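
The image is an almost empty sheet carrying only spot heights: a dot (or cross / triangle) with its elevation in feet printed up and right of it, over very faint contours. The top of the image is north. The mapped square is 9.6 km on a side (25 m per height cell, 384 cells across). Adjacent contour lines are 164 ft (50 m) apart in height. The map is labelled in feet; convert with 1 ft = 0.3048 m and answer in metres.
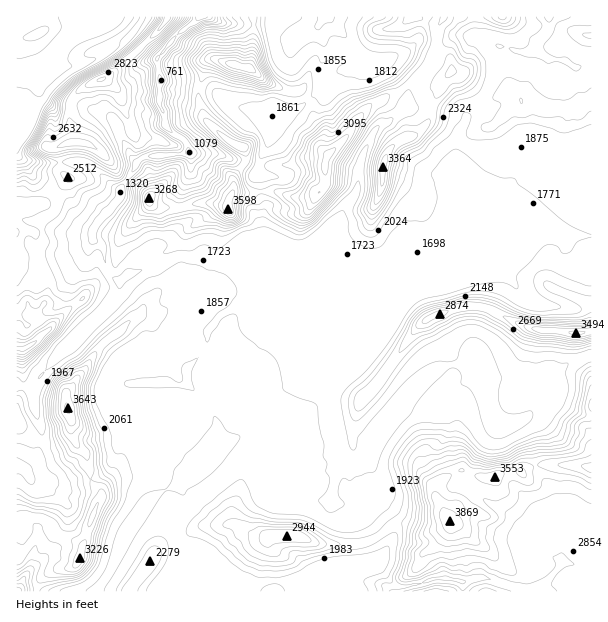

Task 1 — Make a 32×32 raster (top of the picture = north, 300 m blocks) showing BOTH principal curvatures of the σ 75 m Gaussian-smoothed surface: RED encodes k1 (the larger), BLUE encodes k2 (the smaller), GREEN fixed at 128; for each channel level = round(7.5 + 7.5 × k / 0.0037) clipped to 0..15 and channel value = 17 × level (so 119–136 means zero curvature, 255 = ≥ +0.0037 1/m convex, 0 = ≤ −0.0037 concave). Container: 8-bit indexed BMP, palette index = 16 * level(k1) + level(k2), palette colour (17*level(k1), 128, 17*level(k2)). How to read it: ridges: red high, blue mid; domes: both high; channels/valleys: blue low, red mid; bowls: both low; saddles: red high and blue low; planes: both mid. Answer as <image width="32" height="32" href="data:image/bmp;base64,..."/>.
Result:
<image width="32" height="32" href="data:image/bmp;base64,Qk02CAAAAAAAADYEAAAoAAAAIAAAACAAAAABAAgAAAAAAAAEAAATCwAAEwsAAAABAAAAAAAAAIAAABGAAAAigAAAM4AAAESAAABVgAAAZoAAAHeAAACIgAAAmYAAAKqAAAC7gAAAzIAAAN2AAADugAAA/4AAAACAEQARgBEAIoARADOAEQBEgBEAVYARAGaAEQB3gBEAiIARAJmAEQCqgBEAu4ARAMyAEQDdgBEA7oARAP+AEQAAgCIAEYAiACKAIgAzgCIARIAiAFWAIgBmgCIAd4AiAIiAIgCZgCIAqoAiALuAIgDMgCIA3YAiAO6AIgD/gCIAAIAzABGAMwAigDMAM4AzAESAMwBVgDMAZoAzAHeAMwCIgDMAmYAzAKqAMwC7gDMAzIAzAN2AMwDugDMA/4AzAACARAARgEQAIoBEADOARABEgEQAVYBEAGaARAB3gEQAiIBEAJmARACqgEQAu4BEAMyARADdgEQA7oBEAP+ARAAAgFUAEYBVACKAVQAzgFUARIBVAFWAVQBmgFUAd4BVAIiAVQCZgFUAqoBVALuAVQDMgFUA3YBVAO6AVQD/gFUAAIBmABGAZgAigGYAM4BmAESAZgBVgGYAZoBmAHeAZgCIgGYAmYBmAKqAZgC7gGYAzIBmAN2AZgDugGYA/4BmAACAdwARgHcAIoB3ADOAdwBEgHcAVYB3AGaAdwB3gHcAiIB3AJmAdwCqgHcAu4B3AMyAdwDdgHcA7oB3AP+AdwAAgIgAEYCIACKAiAAzgIgARICIAFWAiABmgIgAd4CIAIiAiACZgIgAqoCIALuAiADMgIgA3YCIAO6AiAD/gIgAAICZABGAmQAigJkAM4CZAESAmQBVgJkAZoCZAHeAmQCIgJkAmYCZAKqAmQC7gJkAzICZAN2AmQDugJkA/4CZAACAqgARgKoAIoCqADOAqgBEgKoAVYCqAGaAqgB3gKoAiICqAJmAqgCqgKoAu4CqAMyAqgDdgKoA7oCqAP+AqgAAgLsAEYC7ACKAuwAzgLsARIC7AFWAuwBmgLsAd4C7AIiAuwCZgLsAqoC7ALuAuwDMgLsA3YC7AO6AuwD/gLsAAIDMABGAzAAigMwAM4DMAESAzABVgMwAZoDMAHeAzACIgMwAmYDMAKqAzAC7gMwAzIDMAN2AzADugMwA/4DMAACA3QARgN0AIoDdADOA3QBEgN0AVYDdAGaA3QB3gN0AiIDdAJmA3QCqgN0Au4DdAMyA3QDdgN0A7oDdAP+A3QAAgO4AEYDuACKA7gAzgO4ARIDuAFWA7gBmgO4Ad4DuAIiA7gCZgO4AqoDuALuA7gDMgO4A3YDuAO6A7gD/gO4AAID/ABGA/wAigP8AM4D/AESA/wBVgP8AZoD/AHeA/wCIgP8AmYD/AKqA/wC7gP8AzID/AN2A/wDugP8A/4D/AJHUkpKDldeFdoeHh4aFlHV3h4eWpcGQkZCSkpOUhJiHtKXH+pOEltiFd3eFhpeXlnR0hXRjp/mFl4a3p4eXdoanhYX4lnSFuJaGdoaXqbem6ObXt4OFxraHt6d2d4eHiJimtsXGc4aGhqa3uMfH1+imdXWGtpSnuLmWhnZ3d4eHyLeEdPiEhYeHhoaYlnR0hIR2d3Z2dYXYqKemhnZ3d4eVdHV1+LaFdod3doamdneHh4eHd3Z0p8eFhJaWloZ2hoWGdZbUlYaHh3d3dpeHd3eHh4eHhZbHuLfW6NXIlaa3hoWW16d0h4eHd3d3h4d3h4eHh4aVqKeGuIVklsfHxsank7fmlXWHh4eHh3d3h4eHh4eXhoWGqJamdGRzhHV0t8eA2OiEhoeIiIiHh4d3h4iHdqaWdoWVdZaGd4d1dZa3xZL5p3N3h4eHiIeIiIeHmJeFp8iFdoeHh4eHh4d2dMezgen3Y3d3d4eHh4iIiId2d3aFx7d1h4eHh3eHh3d1x7SAg/fFdXeHh3eHiIiIiIeHh4Z055Z2h4d3d4eGdoSz+aVwc/aVdYeHh4eHh4eHh4iHh3aF93WFh3d2hZR0hIKD97VxhPimhoeHd4eHd4eIh4eHh3W194V0ZHS2+Pj396el5aWChMenh3eHh4d3d4eHh4eHd4PX+Pbm9+aDcnGClqaF57aEhqeHh4eIh3eHh4d3d3eHhoNzlKaVg4Smt6eGloaFtoR0hpeYh4iHh4eHh3d3d4eHd3d2hYaGlqiHdoandoaVtoaGhYV1hYeHh4eHh4eHh4d3d3d3d3eHhneHlqeGhnLHlnR1pnWUdHZ1lISHhqaGd3eHh4eHh4eHd4eWp4aGgab2lpWUlcbVg5XHtXKF5pR2h4d3h4eHh4aHh4aGpoeGgJX61fXl+qSDlbb5hID3xoSHh4eHh4d3h4iYx6W3t6Zww/nFcnTI57PFlOjokXP4hIaHh4eHd4eXh4eBksWTkfiAtdeihdbigraEpfdykfh1dXZ3h4iHh4eHh7D55rX4tqGQ4HBykfeidZXJ+JaA96SVdXaGhoeHd4d3cci2x6eB2NWwk7f3laN1haal+ICT6OeVhKenhnZ2lnaFpMSlg4PGtoC4+IR0hnZ1lHTI9pKDprZ0hpenl6eXl4eCt/aFxqiSk5fFcoOTpMaVdJW3+KWXx3WUhpiYh4eXh3WCtvn4l5KChcOEp/jTlaaGhXNztpe3ybaEl4d2h4eGhnaCgsX0gMTH+fj5yGN1p5eHhnRjtpbHtoWHh4aGhpeXhZaWhMX2gJXIhpbVdHaGh4WlloSC1YR0dIWGlpenh6eGd3Z1dLT4wIGBlMWFh5WGhrXVyLTYpqTW56aEppY="/>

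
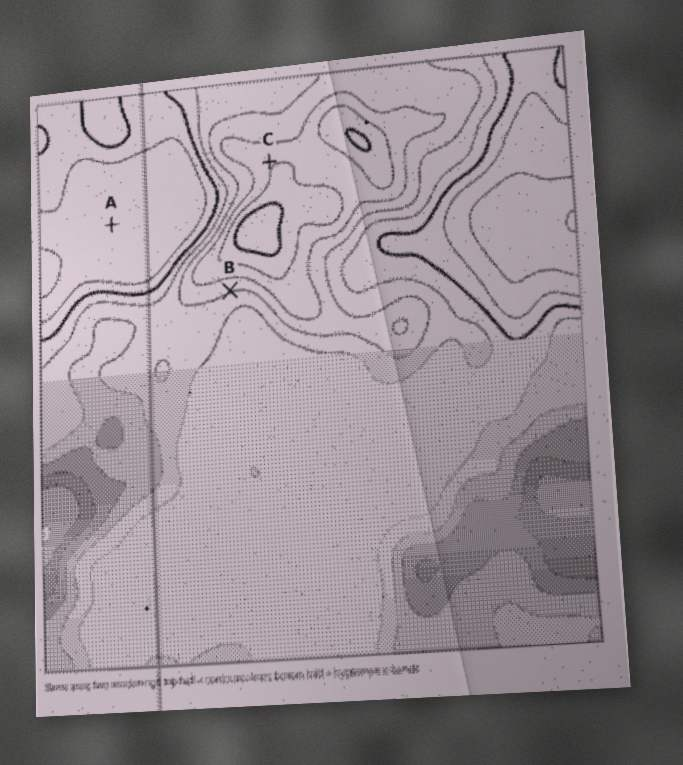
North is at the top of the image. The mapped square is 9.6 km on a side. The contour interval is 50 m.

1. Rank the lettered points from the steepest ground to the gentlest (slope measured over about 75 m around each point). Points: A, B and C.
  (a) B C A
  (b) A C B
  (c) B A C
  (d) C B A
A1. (a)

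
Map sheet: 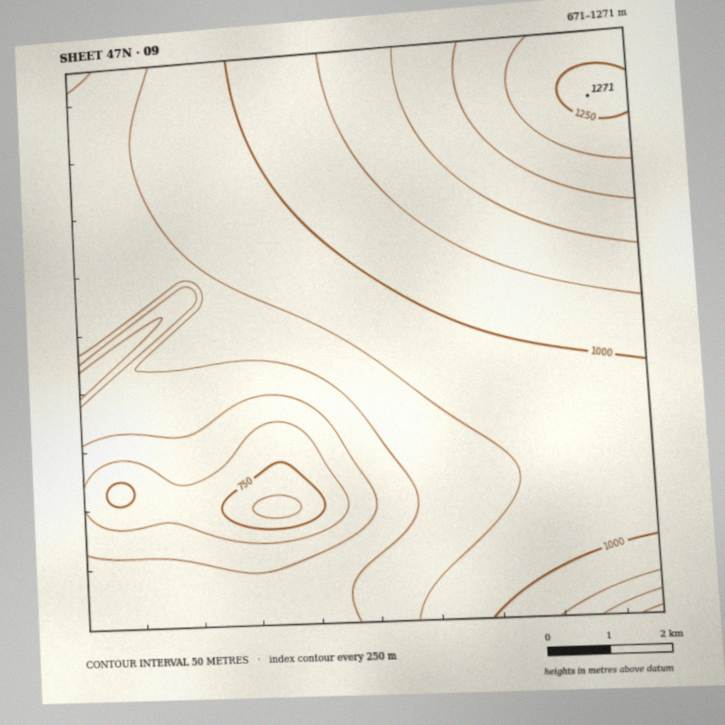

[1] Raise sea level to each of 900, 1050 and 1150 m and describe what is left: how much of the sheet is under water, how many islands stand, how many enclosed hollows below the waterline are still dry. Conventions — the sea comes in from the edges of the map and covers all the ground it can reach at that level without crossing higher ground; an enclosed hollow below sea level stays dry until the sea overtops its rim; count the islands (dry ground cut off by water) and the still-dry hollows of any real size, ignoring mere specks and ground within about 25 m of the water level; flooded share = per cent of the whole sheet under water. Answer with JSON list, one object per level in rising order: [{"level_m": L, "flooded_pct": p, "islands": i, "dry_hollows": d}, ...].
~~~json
[{"level_m": 900, "flooded_pct": 25, "islands": 0, "dry_hollows": 0}, {"level_m": 1050, "flooded_pct": 81, "islands": 0, "dry_hollows": 0}, {"level_m": 1150, "flooded_pct": 93, "islands": 0, "dry_hollows": 0}]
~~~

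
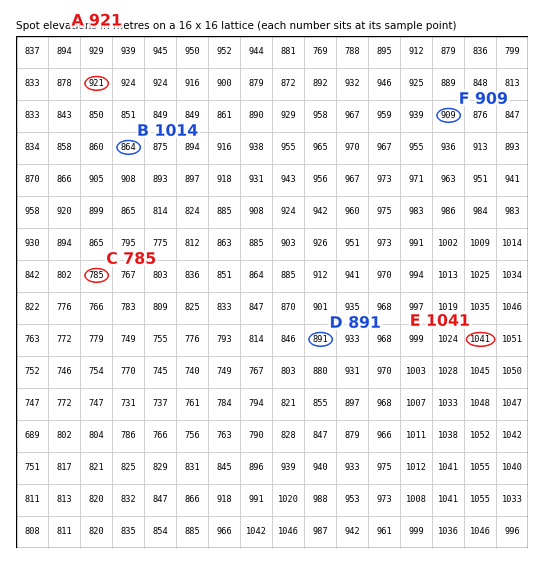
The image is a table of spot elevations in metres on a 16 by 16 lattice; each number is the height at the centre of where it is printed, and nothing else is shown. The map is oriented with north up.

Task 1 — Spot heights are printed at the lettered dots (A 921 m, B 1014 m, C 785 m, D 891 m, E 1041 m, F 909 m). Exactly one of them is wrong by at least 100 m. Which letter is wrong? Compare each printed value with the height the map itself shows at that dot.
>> B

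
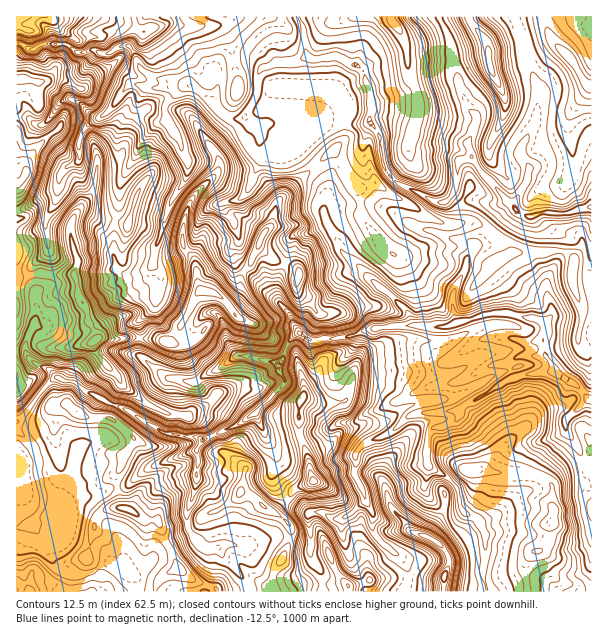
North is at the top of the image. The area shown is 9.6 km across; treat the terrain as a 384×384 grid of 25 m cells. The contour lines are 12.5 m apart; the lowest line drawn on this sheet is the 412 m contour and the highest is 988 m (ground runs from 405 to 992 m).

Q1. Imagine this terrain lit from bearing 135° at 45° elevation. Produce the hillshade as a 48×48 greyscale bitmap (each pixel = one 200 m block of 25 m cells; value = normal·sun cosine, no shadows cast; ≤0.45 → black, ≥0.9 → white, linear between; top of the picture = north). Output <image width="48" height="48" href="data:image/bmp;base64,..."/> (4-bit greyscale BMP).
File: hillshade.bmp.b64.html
<image width="48" height="48" href="data:image/bmp;base64,Qk32BAAAAAAAAHYAAAAoAAAAMAAAADAAAAABAAQAAAAAAIAEAAATCwAAEwsAABAAAAAAAAAAAAAAABEREQAiIiIAMzMzAERERABVVVUAZmZmAHd3dwCIiIgAmZmZAKqqqgC7u7sAzMzMAN3d3QDu7u4A////AImYd3iIiKqnaJh5qZh2i7qGOf2ZiJqqmHiYiIiIh4qYd4h5upiWeKmGJu2oiJqqqWeIeamZmHmId4h3vJiYeJiIVb2nd4q7qneId5qZmZmZiIh2nZiJeJmpiIund3m8uoiIdpqZmrqpmZmYnJeId4eIl4mYd3isy5iIhoqpmruZqpmZmZaXd2Z2RpiId3ecy5mIh2iZmbt2mqmZq7m6dlZlWamYiHebu5mZiGZnh5yUZ5mHre3dlViHaZmZmIebu5mZmIh2eIqVVXqGac7blmmoVpmZmZibu5mJmIiqeJumVnqnVIu7dWmpZXiZmZiKupmJmIicypqnZ3m5ZHm7c1mpZGeJiIiIqpiJmIeKzLulRneIdnvdg0i7dVVXiYiIiYiJmZh4mJvaMlh3aJnO2VWbhERWeaqYh2iJqqmHeqvf2UV2abusy6hpplRVZ6zJdoaJmYeJqKvO/9hEac3d2pqYmYVFVnrLdehYh3ipmXZYze6QJ7u9/KmZmqlURWiqmP5keZedt1VDas3nA5qK7bqZiZqnRFeIm73IeJmrqZmWNYmrMXmI3bqqmIialmZ5iKrcuXmIq7zdpUaINGmGrbqZmZmZqZiIiKqry6u7uq3//Kq8Q0R2a7qZmZiZmZmHiJmIis3dqKzv/93fw2NFR4mZmZmYmal2eLl2Z4vKdFid/73/6azduHiIiHiZmZl1aMqHZ4eZUASZzJzM7Jzv/8uqqpmImaqFaLqYeZdolAB7qoh5urqbzczLzLvLqqqXd6qHepmHiDApuYmaebl3mZqqvJnMy7qXiaqHi7qZmGAGh4rKesqHiYmqvKaau7qHiql2fNyqmGI3d4vKecy5mZmru7h5qruWirpka9yruFRImFi6h7y6mZmqqrl4mquniruFe8yryCVoqlSqhpqpmIiZmqqIiIiIebuEi8us2hOHmnJ8uYmYiIiImqqYh3Z3eMyCfMuazDGneHNKy6qYiJmZmJmYh3ZmZ8yiK9uJzHCrZlMoy6mIiZmZh2iIiJmJh+y1BsuHvbBeymIEvMqImamJqGiZmYqry//YM6yFndYJ7sYQW8qImZmqvIeZqoiZvM/6U4ylW8oQrcpTN6qYiYmb3KeJmpeIq53+k2u3R6liWrp3ZnmpiXebzLd5qZiImor/1VqqZol1eZmIh2eamYWKvMh5uZiImYe/+DiJhohmeJmIiIZ5mHR7zMloypiImahb/TV3qYdneJmIiIh4qHRqzMplvJiImquUvsZXm4Z3iamZmZiJuWZpzLqFnKh4mpvanv13iZZoibqJmZmJumZ5u6mGjLl3iprPzP+4iJdoh6uImZmZqXd5qqmHm7mHeIit2c/qmqqZh5qHiIiJmXeKuph4q6mHdlVpp2rsqrupmIqYd3d4mHaLu5dpupmYiEIjioisy7u6mZqqmYmZmHeLy4Zpu5iImquYm8zKvcu7qqqqqpqqqYiauoZpupeIib3t3MzcrMuqqqqqqZmqqYiZqnZ4moeImbrN3Lu7msuqqqqqqYiaqZqYiGiXiYiImQ=="/>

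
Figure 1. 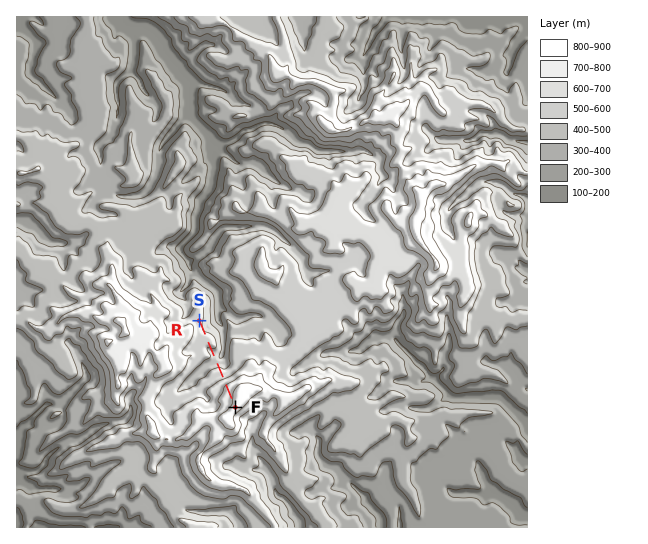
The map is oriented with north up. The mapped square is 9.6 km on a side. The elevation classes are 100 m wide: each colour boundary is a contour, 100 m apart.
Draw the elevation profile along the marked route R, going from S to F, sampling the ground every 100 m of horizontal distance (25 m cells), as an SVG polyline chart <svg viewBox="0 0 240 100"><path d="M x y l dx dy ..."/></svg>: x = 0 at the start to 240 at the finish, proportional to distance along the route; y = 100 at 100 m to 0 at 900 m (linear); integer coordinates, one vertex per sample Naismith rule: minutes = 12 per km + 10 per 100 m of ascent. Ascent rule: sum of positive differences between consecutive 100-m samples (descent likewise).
<svg viewBox="0 0 240 100"><path d="M0 46l14 3 13 1 14-4 14-2 13 3 14 5 13 2 14 6 14-6 13-7 14-3 14-8 13-10 14-6 14-5 13-2 14-3 8-1"/></svg>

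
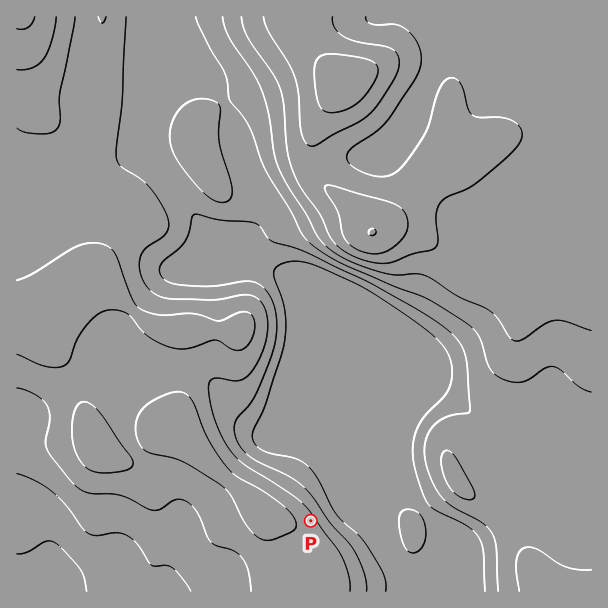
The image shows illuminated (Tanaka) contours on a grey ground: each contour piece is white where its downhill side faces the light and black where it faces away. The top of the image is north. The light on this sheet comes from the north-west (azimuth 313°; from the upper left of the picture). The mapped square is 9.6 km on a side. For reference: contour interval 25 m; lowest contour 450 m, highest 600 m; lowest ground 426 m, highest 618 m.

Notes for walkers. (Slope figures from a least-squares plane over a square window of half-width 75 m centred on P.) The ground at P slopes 6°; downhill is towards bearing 57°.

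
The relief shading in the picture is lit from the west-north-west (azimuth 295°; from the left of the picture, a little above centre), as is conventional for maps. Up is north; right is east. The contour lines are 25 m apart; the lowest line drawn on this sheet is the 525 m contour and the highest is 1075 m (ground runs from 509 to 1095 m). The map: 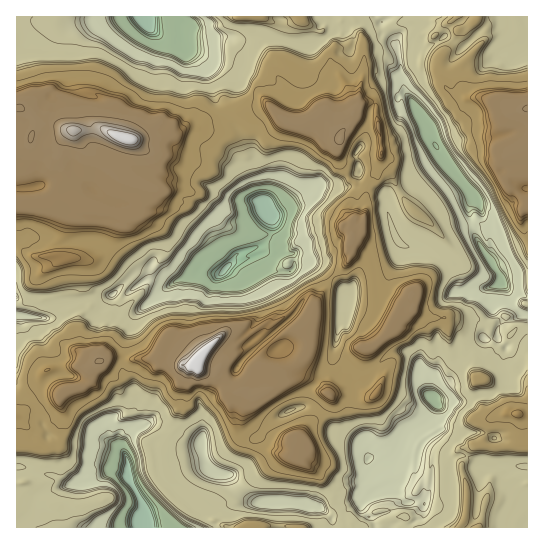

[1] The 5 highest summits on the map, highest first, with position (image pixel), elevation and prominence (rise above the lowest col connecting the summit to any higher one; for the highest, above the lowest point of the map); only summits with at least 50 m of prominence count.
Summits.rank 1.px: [198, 363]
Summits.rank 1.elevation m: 1095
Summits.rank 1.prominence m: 586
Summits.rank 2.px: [126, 138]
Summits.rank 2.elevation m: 1093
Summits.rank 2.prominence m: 196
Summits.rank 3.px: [341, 139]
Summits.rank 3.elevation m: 1004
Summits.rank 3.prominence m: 106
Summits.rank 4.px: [101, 361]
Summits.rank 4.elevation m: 1000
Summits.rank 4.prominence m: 95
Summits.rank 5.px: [351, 238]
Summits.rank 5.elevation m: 998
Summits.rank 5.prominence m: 98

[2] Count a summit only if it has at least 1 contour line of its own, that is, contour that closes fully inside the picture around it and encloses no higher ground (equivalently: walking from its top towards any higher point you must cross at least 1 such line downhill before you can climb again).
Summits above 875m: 14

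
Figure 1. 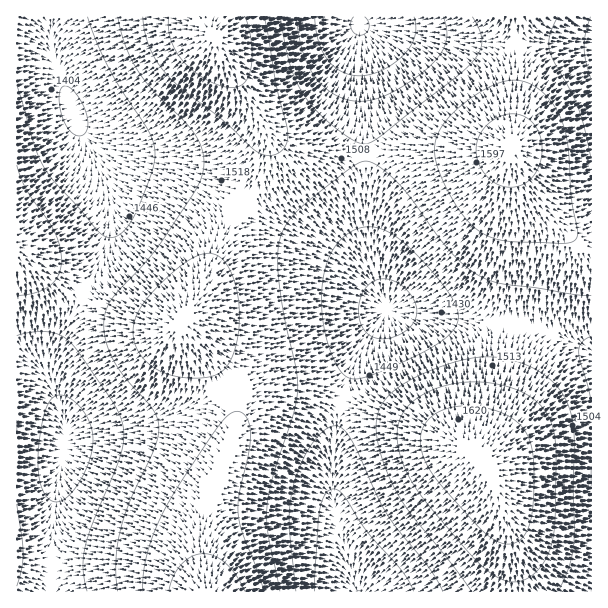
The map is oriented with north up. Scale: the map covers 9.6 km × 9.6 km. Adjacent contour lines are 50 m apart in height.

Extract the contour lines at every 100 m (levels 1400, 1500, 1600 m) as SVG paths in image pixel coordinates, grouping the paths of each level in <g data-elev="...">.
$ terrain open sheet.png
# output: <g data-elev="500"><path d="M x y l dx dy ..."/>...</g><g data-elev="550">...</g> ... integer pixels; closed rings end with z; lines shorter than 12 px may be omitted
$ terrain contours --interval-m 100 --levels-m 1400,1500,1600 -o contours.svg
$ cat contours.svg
<g data-elev="1400"><path d="M315 591l5-81 6-16 3-4 4-1 5 1 6 6 23 35 37 42 10 18"/><path d="M53 501l-7-6-5-10-3-17 0-19 4-26 5-16 6-9 4-3 5 0 12 6 11 13 7 15 1 15-5 21-11 21-12 13-6 3z"/><path d="M375 338l-8-5-5-7-3-12 0-12 4-11 8-8 9-4 9 0 12 6 9 9 6 12 0 11-5 9-10 8-14 4z"/><path d="M77 136l-10-8-6-17-2-18 3-6 3-1 6 2 6 7 6 9 4 12 1 9-1 6-4 4z"/><path d="M414 17l2 10-1 9-4 9-7 9-10 9-11 7-12 4-12 2-9-1-9-4-14-12-9-18-3-24"/></g><g data-elev="1500"><path d="M280 591l-12-57-1-27 6-31 22-66 3-24-2-20-15-66-3-27 0-19 2-14 3-10 7-11 10-10 53-42 9-5 7 0 14 7 15 14 13 16 37 50 14 15 15 11 12 5 14 4 34 4 38 7 16 1"/><path d="M558 591l12-27 4-24 0-102-4-27-4-11-6-10-8-9-10-8-26-12-15-3-13-1-18 1-21 6-24 9-20 10-12 9-9 9-5 10-3 12 1 15 4 17 7 19 10 20 13 20 37 46 23 31"/><path d="M17 296l19-4 14-7 9-10 2-15-1-14-5-13-28-42-10-26"/><path d="M591 159l-7-33-6-19-8-17-17-30-4-10 1-14 8-19"/><path d="M118 17l7 27 11 24 16 21 31 31 10 12 8 15 3 15-3 17-10 18-37 55-41 45-5 9-3 9 0 20 7 22 12 20 28 31 5 9 2 9-1 9-3 12-25 53-10 30-4 30 2 31"/><path d="M472 17l8 13 2 11-2 9-6 10-18 17-73 57-11 8-7 2-12-4-20-14-16-15-13-16-8-15-6-15-10-48"/></g><g data-elev="1600"><path d="M245 591l-8-14-10-13-11-7-12-3-12 2-10 8-9 12-4 15"/><path d="M502 543l10 1 8-4 6-7 5-12 2-21 1-32-2-18-4-13-5-9-8-8-10-6-13-4-15-4-13 0-12 1-12 4-12 9-7 12 0 14 5 16 13 21 37 41 13 12z"/><path d="M503 186l12 1 12-5 9-9 5-14 1-16-5-14-9-10-10-5-12 1-14 6-10 10-5 12 0 13 5 13 9 11z"/><path d="M169 17l0 12 2 12 5 10 8 11 10 9 13 9 14 6 10 2 8-2 5-3 4-6 3-8 1-25-7-27"/></g>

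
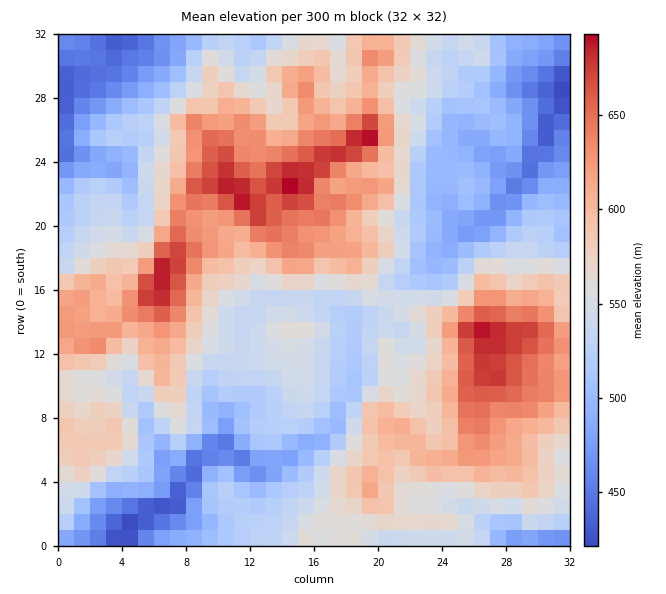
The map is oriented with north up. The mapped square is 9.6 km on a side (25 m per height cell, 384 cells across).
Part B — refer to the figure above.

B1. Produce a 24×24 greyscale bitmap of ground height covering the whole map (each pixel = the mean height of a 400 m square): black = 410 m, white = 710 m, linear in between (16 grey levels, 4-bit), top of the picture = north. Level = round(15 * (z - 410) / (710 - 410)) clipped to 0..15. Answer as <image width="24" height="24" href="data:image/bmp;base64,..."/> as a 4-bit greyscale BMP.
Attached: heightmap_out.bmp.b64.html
<image width="24" height="24" href="data:image/bmp;base64,Qk2WAQAAAAAAAHYAAAAoAAAAGAAAABgAAAABAAQAAAAAACABAAATCwAAEwsAABAAAAAAAAAAAAAAABEREQAiIiIAMzMzAERERABVVVUAZmZmAHd3dwCIiIgAmZmZAKqqqgC7u7sAzMzMAN3d3QDu7u4A////AEMRNEVmZ3h3d3dUQ2MhEjVmZ3iJiHZmdnVEMTZVZnipd3iIh4h2QyUzRXiZmpqqmJmHRTI1RFeZmau6mJmXV2RFZVaaqay6qYiGaGRVZmWJiKzMuod2iWZmZ2Voia3cy5mHqXZnd2VneK3dy6upqodnd2VneK3t27qru5dnd2VmeL3dyrqs3Jd2ZmZ3d4q6qZqa3amHiHiGVViYmWeIvbqZu6qYZEZ3dmd3nLury7qoZURGZVZme7vNzMuYZUQ0VVZles3t3ru6ZEUzRDRFec3c7tupZEQyIyRFeb3LvN3ZdUQ0IiRWabu7mrzqdUREIiNFaJqpiqm5dlVUIRIjRnmHm5iod2VDISIiNHhnmZiqhmZTMiISI1ZmeIiqh2dUQw=="/>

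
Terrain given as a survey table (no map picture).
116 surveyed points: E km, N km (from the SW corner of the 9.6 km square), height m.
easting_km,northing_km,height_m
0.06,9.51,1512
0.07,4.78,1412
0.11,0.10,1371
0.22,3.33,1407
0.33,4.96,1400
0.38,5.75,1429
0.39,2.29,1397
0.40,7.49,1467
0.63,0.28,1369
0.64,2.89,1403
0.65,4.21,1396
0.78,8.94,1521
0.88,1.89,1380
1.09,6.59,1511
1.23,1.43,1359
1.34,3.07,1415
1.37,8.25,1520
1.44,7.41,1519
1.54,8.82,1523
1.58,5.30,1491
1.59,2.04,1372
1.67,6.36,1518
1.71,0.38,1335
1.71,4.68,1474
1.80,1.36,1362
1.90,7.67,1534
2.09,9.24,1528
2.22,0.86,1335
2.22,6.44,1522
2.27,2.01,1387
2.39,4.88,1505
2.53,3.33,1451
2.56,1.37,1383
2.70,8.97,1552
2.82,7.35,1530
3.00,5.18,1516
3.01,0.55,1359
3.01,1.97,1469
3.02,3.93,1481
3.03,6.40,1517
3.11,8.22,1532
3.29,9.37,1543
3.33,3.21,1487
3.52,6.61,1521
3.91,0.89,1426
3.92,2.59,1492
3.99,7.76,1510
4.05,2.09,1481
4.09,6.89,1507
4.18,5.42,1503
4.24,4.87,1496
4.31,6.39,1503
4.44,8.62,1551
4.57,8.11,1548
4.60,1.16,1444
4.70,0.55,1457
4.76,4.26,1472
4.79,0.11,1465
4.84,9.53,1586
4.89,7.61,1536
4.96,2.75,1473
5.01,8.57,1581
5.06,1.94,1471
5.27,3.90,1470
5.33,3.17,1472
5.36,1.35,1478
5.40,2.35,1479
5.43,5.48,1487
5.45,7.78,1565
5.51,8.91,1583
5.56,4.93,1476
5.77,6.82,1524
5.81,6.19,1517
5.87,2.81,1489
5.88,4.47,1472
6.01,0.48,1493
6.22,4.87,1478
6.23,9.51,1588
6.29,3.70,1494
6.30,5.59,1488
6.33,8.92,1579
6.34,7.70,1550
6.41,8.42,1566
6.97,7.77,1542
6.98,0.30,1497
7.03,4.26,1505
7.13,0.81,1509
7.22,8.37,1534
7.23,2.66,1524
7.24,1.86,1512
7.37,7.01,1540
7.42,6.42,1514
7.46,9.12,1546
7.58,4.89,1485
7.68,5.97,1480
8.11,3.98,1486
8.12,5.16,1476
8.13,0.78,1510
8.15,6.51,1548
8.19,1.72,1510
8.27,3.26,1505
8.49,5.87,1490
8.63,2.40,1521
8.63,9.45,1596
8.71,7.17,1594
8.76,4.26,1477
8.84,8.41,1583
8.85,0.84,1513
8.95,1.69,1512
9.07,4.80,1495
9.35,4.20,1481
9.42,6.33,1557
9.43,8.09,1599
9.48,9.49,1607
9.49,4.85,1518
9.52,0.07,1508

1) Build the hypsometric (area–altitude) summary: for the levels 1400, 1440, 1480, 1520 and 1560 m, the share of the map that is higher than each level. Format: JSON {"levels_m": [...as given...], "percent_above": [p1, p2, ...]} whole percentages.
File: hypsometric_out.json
{"levels_m": [1400, 1440, 1480, 1520, 1560], "percent_above": [90, 85, 69, 28, 9]}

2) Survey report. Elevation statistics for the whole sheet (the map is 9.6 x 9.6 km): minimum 1330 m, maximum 1610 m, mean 1495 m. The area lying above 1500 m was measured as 48.9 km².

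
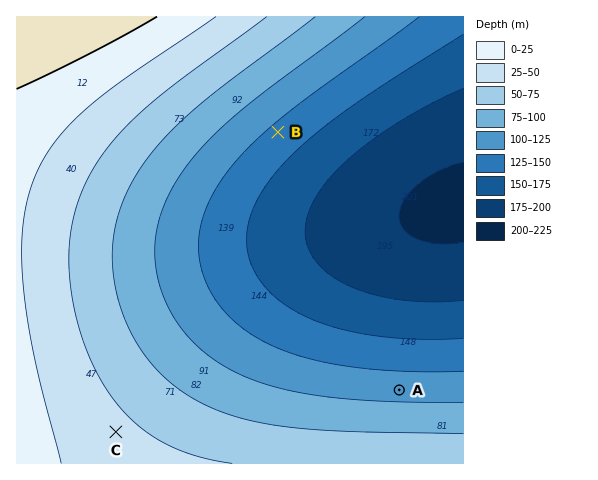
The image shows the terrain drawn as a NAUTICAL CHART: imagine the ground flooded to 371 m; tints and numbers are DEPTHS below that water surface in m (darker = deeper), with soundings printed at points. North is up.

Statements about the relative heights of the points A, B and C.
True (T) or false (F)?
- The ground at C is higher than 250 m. T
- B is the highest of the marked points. F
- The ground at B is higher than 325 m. F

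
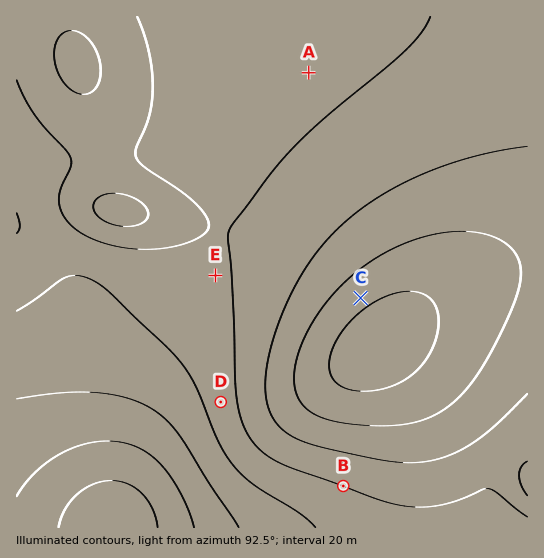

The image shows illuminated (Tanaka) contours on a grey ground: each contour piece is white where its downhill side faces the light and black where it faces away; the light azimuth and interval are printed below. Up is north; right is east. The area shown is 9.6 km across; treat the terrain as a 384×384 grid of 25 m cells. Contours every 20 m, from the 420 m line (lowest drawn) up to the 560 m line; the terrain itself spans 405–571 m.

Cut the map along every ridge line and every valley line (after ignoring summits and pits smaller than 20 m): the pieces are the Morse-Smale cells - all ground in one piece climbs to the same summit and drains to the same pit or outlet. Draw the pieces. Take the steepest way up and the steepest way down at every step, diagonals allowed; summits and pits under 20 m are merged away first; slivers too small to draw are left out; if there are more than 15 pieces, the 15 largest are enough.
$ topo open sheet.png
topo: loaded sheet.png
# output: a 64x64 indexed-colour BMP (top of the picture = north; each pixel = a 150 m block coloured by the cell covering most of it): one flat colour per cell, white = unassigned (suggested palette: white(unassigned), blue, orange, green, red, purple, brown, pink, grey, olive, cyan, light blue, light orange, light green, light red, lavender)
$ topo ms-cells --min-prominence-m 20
<image width="64" height="64" href="data:image/bmp;base64,Qk12CAAAAAAAAHYAAAAoAAAAQAAAAEAAAAABAAQAAAAAAAAIAAATCwAAEwsAABAAAAAAAAAA////ALR3HwAOf/8ALKAsACgn1gC9Z5QAS1aMAMJ34wB/f38AIr28AM++FwDox64AeLv/AIrfmACWmP8A1bDFADMzMzMzMxERERERERERERERERERERERERERERERERERMzMzMzMyEREREREREREREREREREREREREREREREREREzMzMzMyIRERERERERERERERERERERERERERERERERETMzMzMzIhERERERERERERERERERERERERERERERERERMzMzMzIhEREREREREREREREREREREREREREREREREREzMzMzIiERERERERERERERERERERERERERERERERERETMzMzMiIRERERERERERERERERERERERERERERERERERMzMzMiIhEREREREREREREREREREREREREREREREREREzMzMyIiERERERERERERERERERERERERERERERERERETMzMyIiIRERERERERERERERERERERERERERERERERERMzMzIiIhEREREREREREREREREREREREREREREREREREzMzIiIiERERERERERERERERERERERERERERERERERETMzMiIiIRERERERERERERERERERERERERERERERERERMzMyIiIhEREREREREREREREREREREREREREREREREREzMyIiIiERERERERERERERERERERERERERERERERERETMzIiIiIRERERERERERERERERERERERERERERERERERMzMiIiIhEREREREREREREREREREREREREREREREREREzMyIiIiERERERERERERERERERERERERERERERERERETMzIiIiIRERERERERERERERERERERERERERERERERERMzMiIiIhEREREREREREREREREREREREREREREREREREzMyIiIiIRERERERERERERERERERERERERERERERERETMzIiIiIhERERERERERERERERERERERERERERERERERMzMiIiIiIREREREREREREREREREREREREREREREREREzMzIiIiIhERERERERERERERERERERERERERERERERETMzMiIiIiIRERERERERERERERERERERERERERERERERMzMzIiIiIhEREREREREREREREREREREREREREREREREzMzMiIiIiIRERERERERERERERERERERERERERERERETMzMyIiIiIiIRERERERERERERERERERERERERERERERMzMzMiIiIiIiEREREREREREREREREREREREREREREREzMzMyIiIiIiIhERERERERERERERERERERERERERERETMzMyIiIiIiIiIRERERERERERERERERERERERERERERMzMzIiIiIiIiIiIREREREREREREREREREREREREREREzMzIiIiIiIiIiIiERERERERERERERERERERERERERETMzMiIiIiIiIiIiIRERERERERERERERERERERERERERMzMiIiIiIiIiIiIiEREREREREREREREREREREREREREzMiIiIiIiIiIiIiIhERERERERERERERERERERERERETIiIiIiIiIiIiIiIiERERERERERERERERERERERERERIiIiIiIiIiIiIiIiIREREREREREREREREREREREREREiIiIiIiIiIiIiIiIhERERERERERERERERERERERERESIiIiIiIiIiIiIiIiERERERERERERERERERERERERERIiIiIiIiIiIiIiIiIREREREREREREREREREREREREREiIiIiIiIiIiIiIiIhERERERERERERERERERERERERESIiIiIiIiIiIiIiIiERERERERERERERERERERERERERIiIiIiIiIiIiIiIiIREREREREREREREREREREREREREiIiIiIiIiIiIiIiIRERERERERERERERERERERERERESIiIiIiIiIiIiIiIhERERERERERERERERERERERERERIiIiIiIiIiIiIiIiEREREREREREREREREREREREREREiIiIiIiIiIiIiIiERERERERERERERERERERERERERESIiIiIiIiIiIiIiIRERERERERERERERERERERERERERIiIiIiIiIiIiIiIhEREREREREREREREREREREREREREiIiIiIiIiIiIiIiIRERERERERERERERERERERERERESIiIiIiIiIiIiIiIhERERERERERERERERERERERERERIiIiIiIiIiIiIiIiEREREREREREREREREREREREREREiIiIiIiIiIiIiIiIRERERERERERERERERERERERERESIiIiIiIiIiIiIiIiERERERERERERERERERERERERERIiIiIiIiIiIiIiIiIREREREREREREREREREREREREREiIiIiIiIiIiIiIiIhERERERERERERERERERERERERESIiIiIiIiIiIiIiIiERERERERERERERERERERERERERIiIiIiIiIiIiIiIiIREREREREREREREREREREREREREiIiIiIiIiIiIiIiIhERERERERERERERERERERERERESIiIiIiIiIiIiIiIhERERERERERERERERERERERERERIiIiIiIiIiIiIiIiEREREREREREREREREREREREREREiIiIiIiIiIiIiIiIRERERERERERERERERERERERERESIiIiIiIiIiIiIiIhERERERERERERERERERERERERER"/>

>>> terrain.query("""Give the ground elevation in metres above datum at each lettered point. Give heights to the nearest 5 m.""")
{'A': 495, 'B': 500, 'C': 555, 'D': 490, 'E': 495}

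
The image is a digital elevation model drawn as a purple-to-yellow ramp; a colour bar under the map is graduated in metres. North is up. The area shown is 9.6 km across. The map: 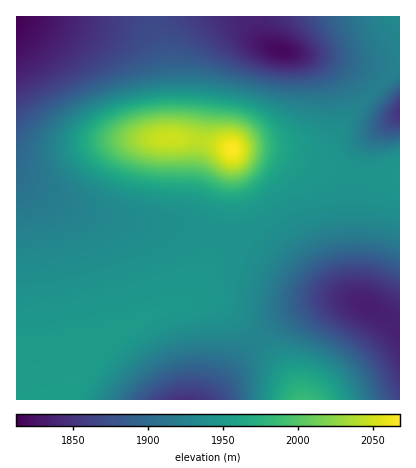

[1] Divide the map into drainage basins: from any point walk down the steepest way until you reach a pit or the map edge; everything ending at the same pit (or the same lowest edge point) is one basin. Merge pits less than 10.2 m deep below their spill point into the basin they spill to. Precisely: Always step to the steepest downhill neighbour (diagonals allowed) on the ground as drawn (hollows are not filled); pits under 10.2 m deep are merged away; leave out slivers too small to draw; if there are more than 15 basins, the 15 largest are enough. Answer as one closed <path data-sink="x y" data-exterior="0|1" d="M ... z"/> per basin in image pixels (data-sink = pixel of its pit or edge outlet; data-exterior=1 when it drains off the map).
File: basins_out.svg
<path data-sink="16 16" data-exterior="1" d="M152 16l-136 0 0 384 48 0 25-36 29-28 34-21 38-12 35-63 5-20 3-68-3-4-20-6-42-4-3-60z"/><path data-sink="370 308" data-exterior="0" d="M258 149l-26 1-1 54-3 28-8 20-30 50 24 1 10 5 12 10 45 48 11 16 8 18 100 0 0-222-54-5-62-20z"/><path data-sink="280 50" data-exterior="0" d="M400 16l-248 0 1 14 12 48 3 60 38 3 26 8 32-1 40 6 10 0 12-4 35-46 39-38z"/><path data-sink="186 400" data-exterior="1" d="M208 302l-18 1-24 6-22 10-18 11-22 17-15 17-24 36 235 0-8-18-30-38-34-33z"/><path data-sink="400 112" data-exterior="1" d="M400 67l-39 37-35 46-12 4-10 0-28-5-32-1 36 4 66 21 54 4z"/>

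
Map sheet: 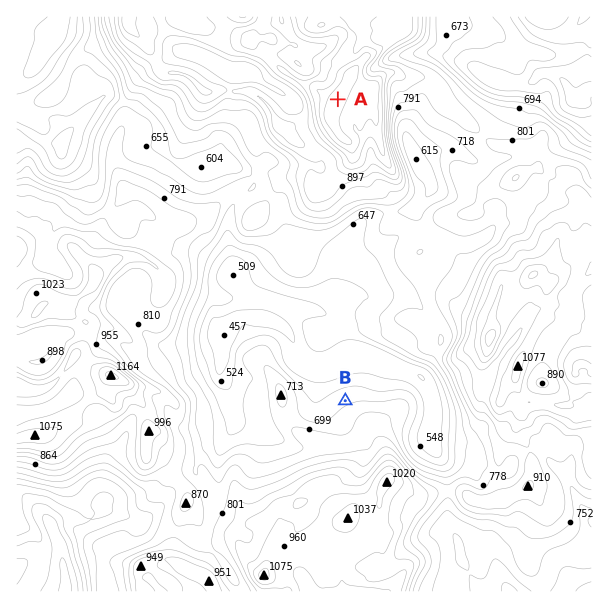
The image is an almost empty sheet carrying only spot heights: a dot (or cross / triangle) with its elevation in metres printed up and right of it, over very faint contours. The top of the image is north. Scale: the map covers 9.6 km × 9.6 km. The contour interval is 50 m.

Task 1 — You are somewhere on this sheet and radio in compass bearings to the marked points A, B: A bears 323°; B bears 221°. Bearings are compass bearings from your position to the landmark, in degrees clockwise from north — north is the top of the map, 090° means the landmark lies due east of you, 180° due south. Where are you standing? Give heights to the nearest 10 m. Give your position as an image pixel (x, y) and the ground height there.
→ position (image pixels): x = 463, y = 265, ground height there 760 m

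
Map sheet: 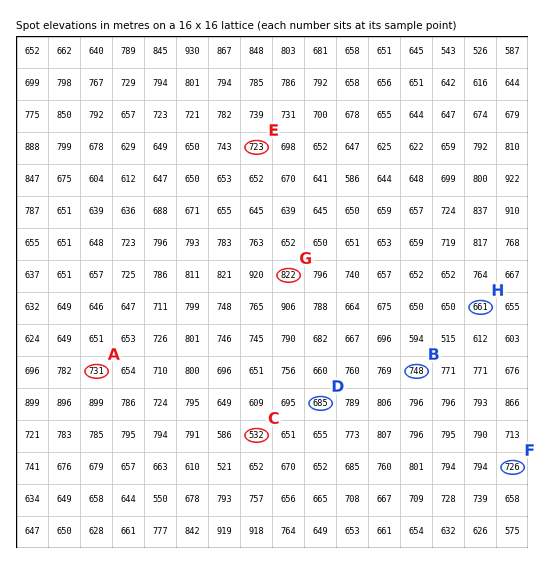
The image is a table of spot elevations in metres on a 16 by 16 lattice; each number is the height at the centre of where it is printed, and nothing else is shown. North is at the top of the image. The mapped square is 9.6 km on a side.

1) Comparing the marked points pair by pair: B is higher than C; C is lower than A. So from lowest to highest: C A B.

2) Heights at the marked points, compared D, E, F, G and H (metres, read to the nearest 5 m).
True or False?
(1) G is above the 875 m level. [False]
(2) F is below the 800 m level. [True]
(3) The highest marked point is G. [True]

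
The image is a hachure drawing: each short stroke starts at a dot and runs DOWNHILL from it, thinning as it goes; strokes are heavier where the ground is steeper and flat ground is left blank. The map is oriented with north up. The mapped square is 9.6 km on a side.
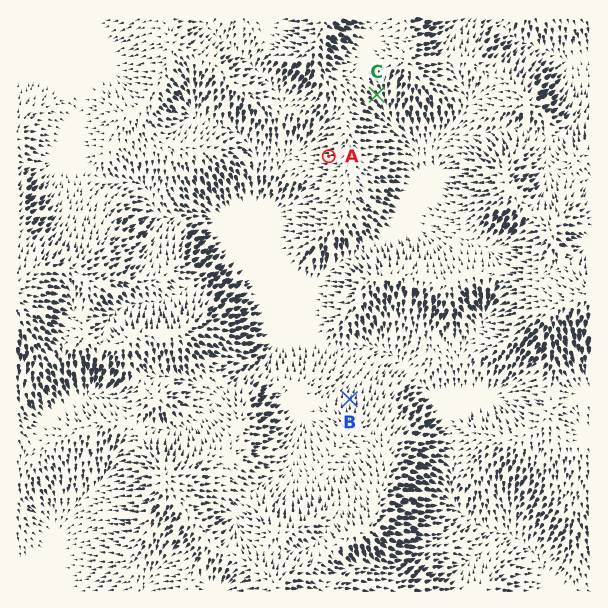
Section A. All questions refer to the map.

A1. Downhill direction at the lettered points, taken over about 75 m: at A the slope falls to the W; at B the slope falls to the N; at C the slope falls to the SE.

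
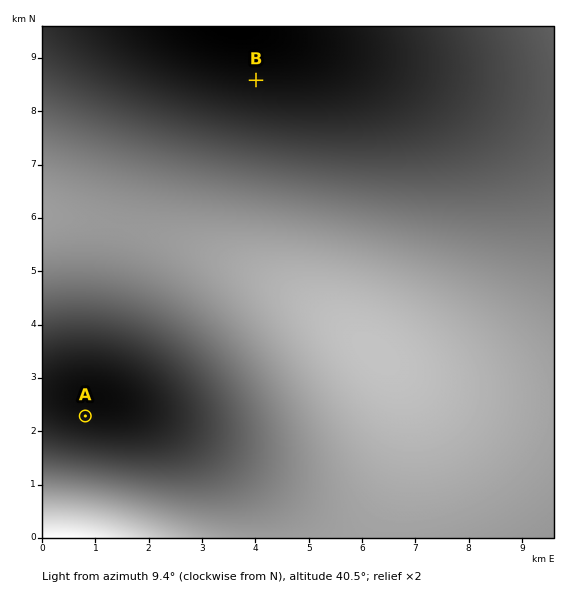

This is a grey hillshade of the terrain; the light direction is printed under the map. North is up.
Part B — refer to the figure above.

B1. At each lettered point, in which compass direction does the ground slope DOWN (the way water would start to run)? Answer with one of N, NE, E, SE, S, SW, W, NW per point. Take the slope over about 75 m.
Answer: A S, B SW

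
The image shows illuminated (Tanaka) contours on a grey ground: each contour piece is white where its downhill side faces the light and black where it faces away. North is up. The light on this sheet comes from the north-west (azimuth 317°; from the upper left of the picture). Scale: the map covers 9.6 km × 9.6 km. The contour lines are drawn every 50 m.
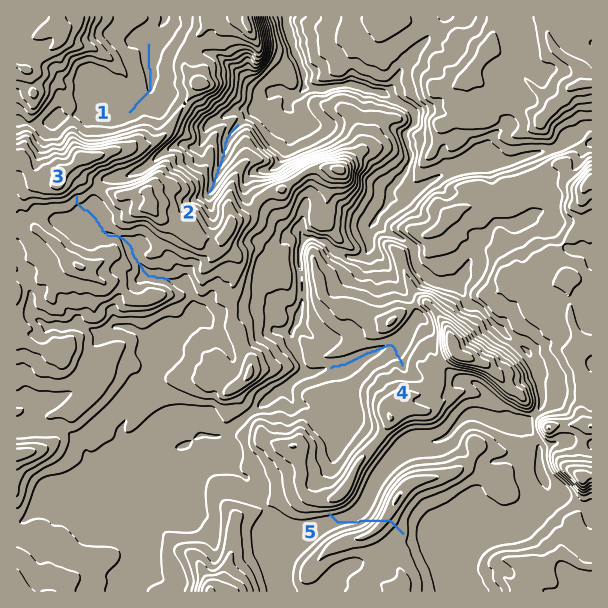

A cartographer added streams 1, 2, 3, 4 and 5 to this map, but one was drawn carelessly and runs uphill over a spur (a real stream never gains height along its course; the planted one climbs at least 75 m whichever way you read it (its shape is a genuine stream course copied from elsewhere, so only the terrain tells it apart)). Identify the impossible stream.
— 5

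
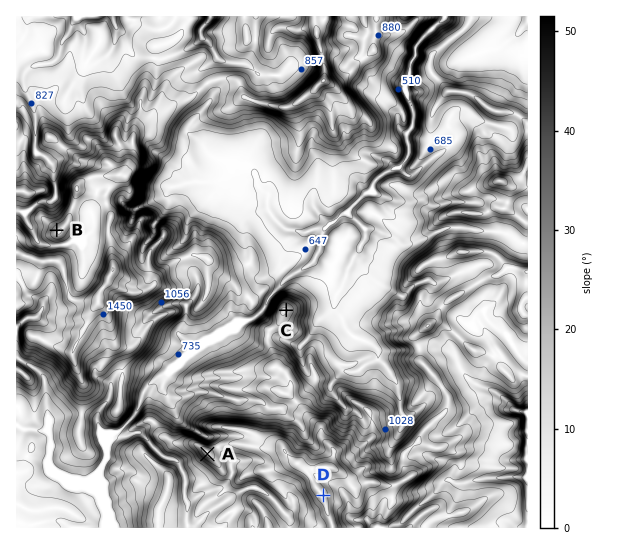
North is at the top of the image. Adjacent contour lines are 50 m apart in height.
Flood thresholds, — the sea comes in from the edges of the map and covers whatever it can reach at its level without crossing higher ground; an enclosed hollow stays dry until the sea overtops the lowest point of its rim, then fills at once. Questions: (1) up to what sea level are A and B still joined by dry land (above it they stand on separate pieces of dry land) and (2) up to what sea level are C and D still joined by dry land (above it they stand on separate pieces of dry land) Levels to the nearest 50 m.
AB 850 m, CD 950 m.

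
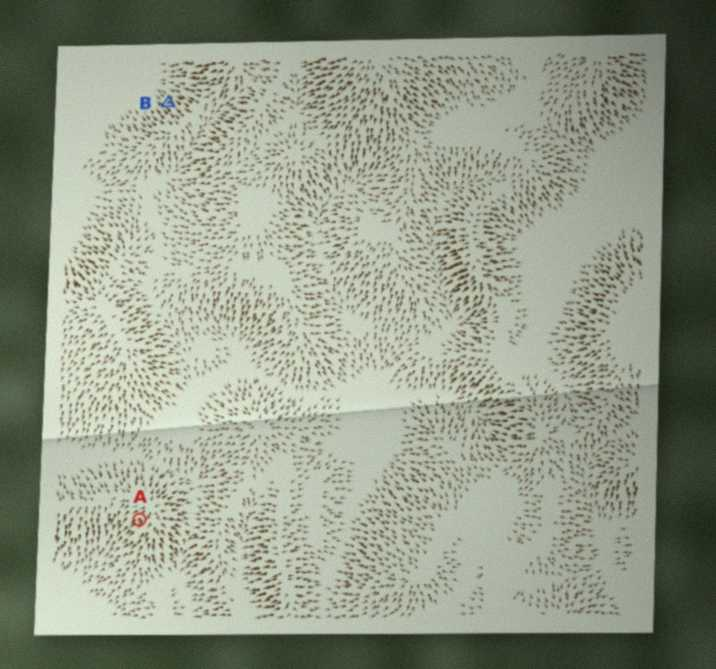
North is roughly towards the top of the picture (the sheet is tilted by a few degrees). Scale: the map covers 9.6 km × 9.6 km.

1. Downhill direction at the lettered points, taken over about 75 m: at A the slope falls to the SW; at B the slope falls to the NW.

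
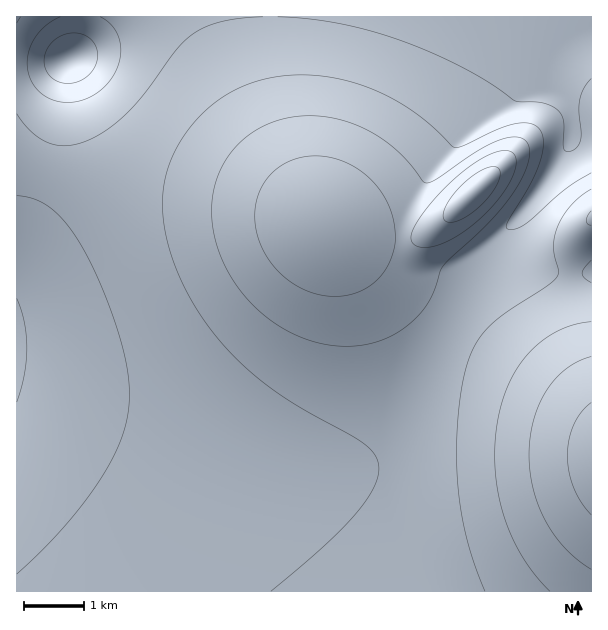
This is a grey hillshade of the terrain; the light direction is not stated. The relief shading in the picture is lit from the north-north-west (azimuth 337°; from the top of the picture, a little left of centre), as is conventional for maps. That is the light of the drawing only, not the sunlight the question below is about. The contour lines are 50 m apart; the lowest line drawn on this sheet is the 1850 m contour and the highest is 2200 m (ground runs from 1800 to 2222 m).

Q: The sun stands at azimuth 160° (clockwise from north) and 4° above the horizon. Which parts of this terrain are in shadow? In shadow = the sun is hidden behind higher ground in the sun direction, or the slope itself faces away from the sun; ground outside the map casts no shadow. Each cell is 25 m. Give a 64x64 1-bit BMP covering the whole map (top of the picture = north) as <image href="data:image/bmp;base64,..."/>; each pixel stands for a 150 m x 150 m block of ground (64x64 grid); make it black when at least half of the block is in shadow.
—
<image width="64" height="64" href="data:image/bmp;base64,Qk0+AgAAAAAAAD4AAAAoAAAAQAAAAEAAAAABAAEAAAAAAAACAAATCwAAEwsAAAIAAAAAAAAA////AAAAAAAAAAAAAAAAAAAAAAAAAAAAAAAAAAAAAAAAAAAAAAAAAAAAAAAAAAAAAAAAAAAAAAAAAAAAAAAAAAAAAAAAAAAAAAAAAAAAAAAAAAAAAAAAAAAAAAAAAAAAAAAAAAAAAAAAAAAAAAAAAAAAAAAAAAAAAAAAAAAAAAAAAAAAAAAAAAAAAAAAAAAAAAAAAAAAAAAAAAAAAAAAAAAAAAAAAAAAAAAAAAAAAAAAAAAAAAAAAAAAAAAAAAAAAAAAAAAAAA8AAAAAAAAAPwAAAAAAAAB/AAAAAAAAAH8AAAAAAAAAfwAAAAAAAAB/AAAAAAAAAP8AAAAAAAAA/wAAAAAAAAD/AAAAAAAAAP8AAAAAAAAAfgAAAAAAAAB8AAAAAAAAAAAAAAAAAAAAAAAAAAAAAAAAAAAAAAAAAAAAAAAAAAAAIAAAAAAAAAB4AAAAAAAOAH4AAAAAAA8AfwAAAAAAD4B/AAAAAAAPwH8AAAAAAA/wPwAAAAAAD/g/AAAAAAAP/D8AAAAAAB/+HwAAAAYAH/8eAAAAH4Af/54AAAAfwB//3AcAAD/gH//4D+AAP8Af//gf8AA/wD//8B/wAD+AP//wP/AAHwA//wA/8AAeAD/+AB/wAAAAP/wAH+AAAAA//AAPwAAAAH/4AAMAAAAAf/AAAAAAAAB/4AAAAAAAAH/AAA=="/>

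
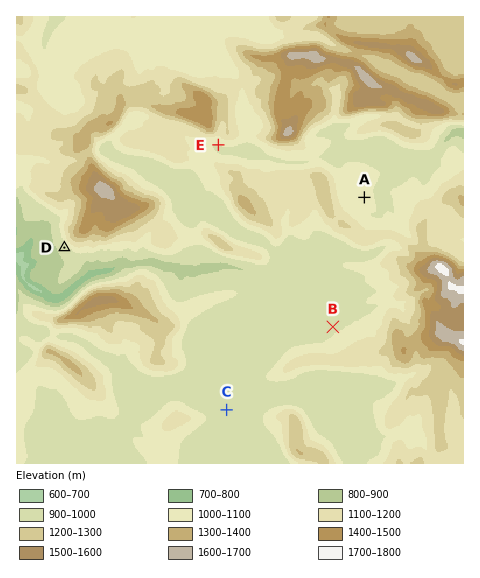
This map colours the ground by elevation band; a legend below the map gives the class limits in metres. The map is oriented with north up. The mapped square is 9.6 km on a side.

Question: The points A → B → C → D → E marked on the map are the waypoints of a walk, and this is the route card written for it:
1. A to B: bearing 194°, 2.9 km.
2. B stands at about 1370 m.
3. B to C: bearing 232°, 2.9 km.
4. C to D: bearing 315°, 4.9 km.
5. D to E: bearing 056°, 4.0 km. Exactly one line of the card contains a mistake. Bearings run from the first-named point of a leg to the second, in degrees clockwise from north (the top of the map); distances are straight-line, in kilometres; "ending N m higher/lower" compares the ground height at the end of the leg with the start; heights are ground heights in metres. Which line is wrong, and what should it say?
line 2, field height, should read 980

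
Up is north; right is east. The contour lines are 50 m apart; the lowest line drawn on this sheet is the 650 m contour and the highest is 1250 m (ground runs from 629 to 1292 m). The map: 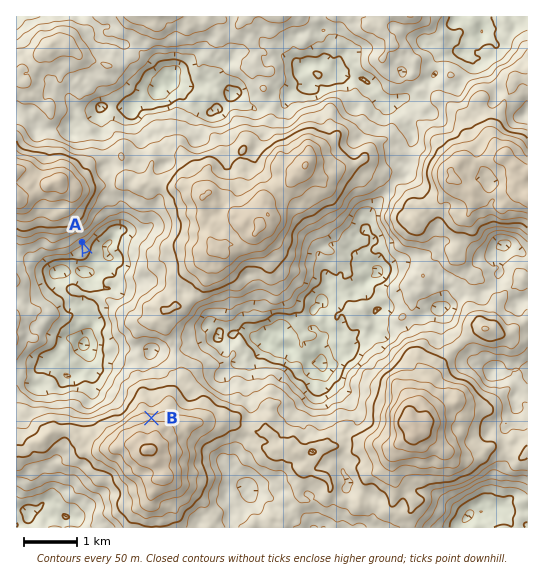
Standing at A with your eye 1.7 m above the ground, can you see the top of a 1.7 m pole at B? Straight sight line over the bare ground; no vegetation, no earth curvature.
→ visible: true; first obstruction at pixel None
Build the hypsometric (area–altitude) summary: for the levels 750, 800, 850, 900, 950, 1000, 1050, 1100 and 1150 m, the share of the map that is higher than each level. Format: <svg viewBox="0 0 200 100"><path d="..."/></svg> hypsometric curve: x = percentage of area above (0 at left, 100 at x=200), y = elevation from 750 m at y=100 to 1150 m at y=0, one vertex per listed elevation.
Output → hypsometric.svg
<svg viewBox="0 0 200 100"><path d="M181 100l-21-12-23-13-32-13-28-12-27-12-17-13-11-13-12-12"/></svg>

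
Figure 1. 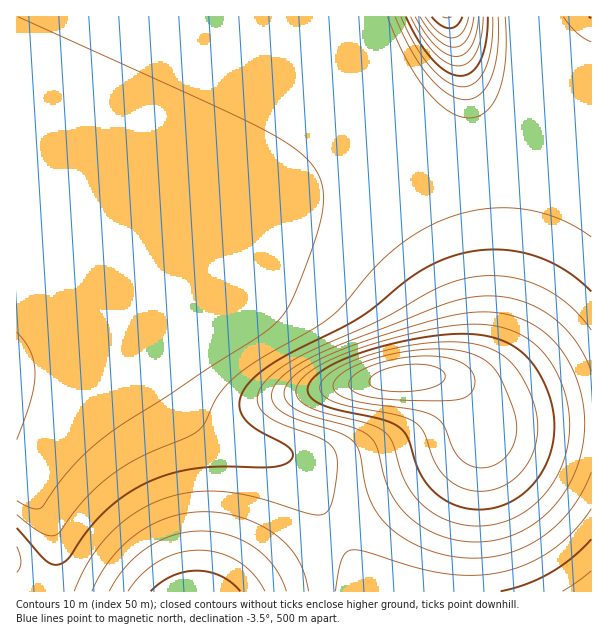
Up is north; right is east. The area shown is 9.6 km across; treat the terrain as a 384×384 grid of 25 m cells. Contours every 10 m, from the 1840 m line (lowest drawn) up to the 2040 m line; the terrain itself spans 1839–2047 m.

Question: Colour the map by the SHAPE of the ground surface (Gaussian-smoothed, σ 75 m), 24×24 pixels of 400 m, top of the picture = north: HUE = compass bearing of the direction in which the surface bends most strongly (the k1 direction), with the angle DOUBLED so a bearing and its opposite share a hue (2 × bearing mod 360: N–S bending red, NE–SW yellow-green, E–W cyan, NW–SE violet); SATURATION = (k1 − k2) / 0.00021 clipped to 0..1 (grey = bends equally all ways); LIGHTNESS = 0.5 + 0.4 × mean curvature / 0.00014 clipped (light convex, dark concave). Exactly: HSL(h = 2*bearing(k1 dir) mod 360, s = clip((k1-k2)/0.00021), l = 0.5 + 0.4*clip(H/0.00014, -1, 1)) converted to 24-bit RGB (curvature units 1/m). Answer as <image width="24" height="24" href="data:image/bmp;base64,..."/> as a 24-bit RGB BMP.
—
<image width="24" height="24" href="data:image/bmp;base64,Qk32BgAAAAAAADYAAAAoAAAAGAAAABgAAAABABgAAAAAAMAGAAATCwAAEwsAAAAAAAAAAAAARNfVN468UW6XeJCMgJKHiJSGlJeJmJOJmIiGloCJlneOlW2TkmaUj2KRj2KNjWaDjGp5jG9ujYBwjo9wgo9vdo5ubY1vbYt2Q4vUMjOlWFyMdI+EepF/g5N+kJWBlpGClYR/lXqBlXKIlWmOlGOSk1+Sk2COkmSGkmp8kXBxkoJ0k5J1hZNzdpJxbpB0bI17XzKqbTCGa4iIcY58dJB3f5F4jJN6k497koJ6knV5km6Ck2eKk2GQlF6TlV+RlmSLlmyDlnV6loV6lpV8iZZ7eJR2cZJ8bZCDgBtufVmCb4p8cIx3co5xfY9ziJB1kI12j4B1jnJ0jm19j2aHkWGPkl+TlmGWmGaTmHGLmXyEmomDmpiFjpiEfpaBd5SGcJGMgU5qcYZ8cIh4cIpzc4xwfI1xho1xjYtxjH9winJuiGt0iGd+imSIimKOjmSTlWyXmHiTmoSNnI6LnZqOlJqNh5eMfZSRc46SdoN9c4V7coZ3cYhydolxfYlwh4pvi4Nqi3hjiW9bhWlUf2ZRemVSemZZfmVjhm95j32Gl4mLnZWRn5yUmZyUjpeUg4+UdoSTeIN9doR6dIV3dIVzeIZzfoVzhX5ximxokVdXlUpEkUsyhVcleGUcbHEYXXYcXIQpZpVBeqBej6F9m6GOm5yUkpKWhYaUeHmTeoJ9eIJ6d4N4doR1eIR1eYF3fHiAhG2Pl1uptE3G1Enb4U3Z11HAxE2DeLE/QagqKqseLbMnSLZDc6lsjJ2Fk5GOjISTgneTe4F9eoJ7eYJ5eYN4eYN3doJ1coN8aYOMWXalUGDKbGLvrpn/2sz/2sz/2Mz/08z/oK73dLblYsnOarWkfJ+SiI+RjoCRiXWSfYB9fIF8e4F7e4J6e4J5eoJ3c4NyaIVvVYtrQJZrMKl7Lsy1Wajdj4/uxbb628v+28X/xaj6pYrnjn3Jin6skH6alHiUkXGSfoB+fYB9fYF8fYF8fYF7fYF6fIF5d4J0a4NoV4ZTQIc3MIMdL38PQIIOZo4ZoaAquHQ2xEVFwVZ4t2SLqmyNn3CKmG+Ik22JfoB/foB+foB+foB9foB9foB8foB8foB7e4B5dYB0bIFpYYNYWIRDVYQwWoQjaYgfgpAjmpQvoIg/onxQn3JemmpnlWpzkGt8f4B/f4B/f4B+f4B+f4B+f4B+f4B9foB9fX99fH9+eYB9dYF8cIJ3aYRuZYdjaYteco5bf5JcjZVflpFklYRok3drkGxsjW11f4B/f4B/f4B/f4B/f4B/f4B+f4B+foB+fn9+fYB/e4B/eYF/doN+c4R7cIZ3bolxcYtteY1shI5tjo9tj4VtjntujHJuim9zf4B/f4B/f4B/f4B/f4B/f4B/f4B/f4B/foB/fYB/fIB/eoF/eIJ9doN7c4V4cYZzdIhweolvgopviotvi4RvinxwiXVwh3Fyf4B/f4B/f4B/f4B/f4B/f4B/f4B/f4B/f4B/foB/fYB/fIF+eoF9eIJ7doN4dYR1eIVzfIZygYdyh4dyh4Nyh31yhnlzhXZ0f4B/f4B/f4B/f4B/f4B/f4B/f4B/f4B/f4B/f4B/foB/fYB/fIF+e4F8eYJ6eYN4eoR2fYR2gIV1hIV1hYJ1hH51hHt2g3l3f4B/f4B/f4B/f4B/f4B/f4B/f4B/f4B/f4B/f4B/f4B/foB/fYB+fIF9e4F7e4J6fIJ5foJ5gIN4goN4g4F4g394gn15gnx6f4B/f4B/f4B/f4B/f4B/f4B/f4B/f4B/f4B/f4B/f4B/f4B/foB/foB+fYB9fYF8foF8foF7eoaChnuDgoB7gX97gX57gX18f4B/f4B/f4B/f4B/f4B/f4B/f4B/f4B/f4B/f4B/f4B/f4B/f4B/foB+foB+foB+foF9dKiZX4nCply6lnZ8gX99gH99gH59f4B/f4B/f4B/f4B/f4B/f4B/f4B/f4B/f4B/f4B/f4B/f4B/f4B/f4B/f4B/f4B+da6EYujMJiLHzCrMyHZrgYB+gH9+gH9+f4B/f4B/f4B/f4B/f4B/f4B/f4B/f4B/f4B/f4B/f4B/f4B/f4B/f4B/f4B/fI18g/ucI7/nNQKXwxWk6qJtiIV9gH5+gXx7f4B/f4B/f4B/f4B/f4B/f4B/f4B/f4B/f4B/f4B/f4B/f4B/f4B/f4B/f4B/g9t5f/+cCymdKgBPvRF4/td+j417gXl+imtof4B/f4B/f4B/f4B/f4B/f4B/f4B/f4B/f4B/f4B/f4B/f4B/f4B/f4B/gYl9wv+0P+6DDQBBIAAzxhhB//mej496iGCEqzAy"/>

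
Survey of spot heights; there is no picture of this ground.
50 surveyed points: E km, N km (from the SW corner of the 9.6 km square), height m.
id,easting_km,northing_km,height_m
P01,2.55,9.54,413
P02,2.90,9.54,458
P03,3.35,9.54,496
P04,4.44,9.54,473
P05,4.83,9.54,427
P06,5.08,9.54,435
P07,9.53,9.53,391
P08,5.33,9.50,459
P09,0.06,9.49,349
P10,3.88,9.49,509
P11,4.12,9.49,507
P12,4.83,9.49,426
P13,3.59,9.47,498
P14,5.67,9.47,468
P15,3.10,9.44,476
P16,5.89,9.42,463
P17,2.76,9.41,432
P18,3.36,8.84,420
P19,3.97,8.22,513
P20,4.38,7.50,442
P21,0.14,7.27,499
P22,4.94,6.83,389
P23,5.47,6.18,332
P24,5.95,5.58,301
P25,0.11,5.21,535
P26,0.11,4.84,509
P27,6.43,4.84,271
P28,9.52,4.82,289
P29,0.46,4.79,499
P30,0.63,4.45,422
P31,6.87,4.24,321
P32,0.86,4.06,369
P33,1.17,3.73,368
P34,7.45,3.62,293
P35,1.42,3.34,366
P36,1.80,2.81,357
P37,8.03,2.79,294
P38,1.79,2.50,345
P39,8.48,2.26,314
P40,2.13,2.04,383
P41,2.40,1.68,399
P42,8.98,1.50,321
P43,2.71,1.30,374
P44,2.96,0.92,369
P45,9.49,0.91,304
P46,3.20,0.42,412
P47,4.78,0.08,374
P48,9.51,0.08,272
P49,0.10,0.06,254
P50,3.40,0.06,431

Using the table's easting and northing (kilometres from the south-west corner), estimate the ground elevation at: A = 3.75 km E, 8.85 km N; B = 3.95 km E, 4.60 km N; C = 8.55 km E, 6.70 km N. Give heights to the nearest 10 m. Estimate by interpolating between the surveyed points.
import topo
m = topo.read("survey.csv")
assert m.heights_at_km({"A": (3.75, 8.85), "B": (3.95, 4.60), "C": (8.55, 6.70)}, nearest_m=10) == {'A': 480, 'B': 330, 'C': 330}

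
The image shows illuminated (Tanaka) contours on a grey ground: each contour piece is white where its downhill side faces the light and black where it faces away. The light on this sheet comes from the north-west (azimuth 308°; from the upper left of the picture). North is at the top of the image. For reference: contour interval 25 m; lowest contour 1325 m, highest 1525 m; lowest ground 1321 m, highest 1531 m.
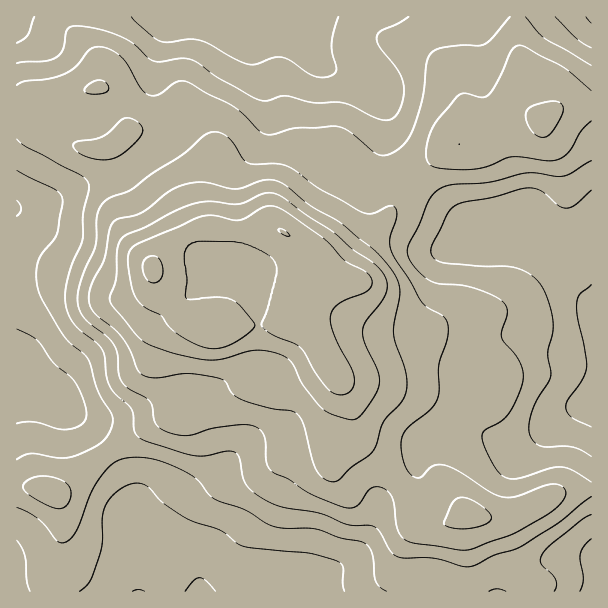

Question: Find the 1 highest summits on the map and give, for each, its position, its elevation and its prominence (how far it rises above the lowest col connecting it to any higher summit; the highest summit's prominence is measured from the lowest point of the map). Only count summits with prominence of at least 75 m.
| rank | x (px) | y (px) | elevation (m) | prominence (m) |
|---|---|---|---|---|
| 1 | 152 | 269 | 1531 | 210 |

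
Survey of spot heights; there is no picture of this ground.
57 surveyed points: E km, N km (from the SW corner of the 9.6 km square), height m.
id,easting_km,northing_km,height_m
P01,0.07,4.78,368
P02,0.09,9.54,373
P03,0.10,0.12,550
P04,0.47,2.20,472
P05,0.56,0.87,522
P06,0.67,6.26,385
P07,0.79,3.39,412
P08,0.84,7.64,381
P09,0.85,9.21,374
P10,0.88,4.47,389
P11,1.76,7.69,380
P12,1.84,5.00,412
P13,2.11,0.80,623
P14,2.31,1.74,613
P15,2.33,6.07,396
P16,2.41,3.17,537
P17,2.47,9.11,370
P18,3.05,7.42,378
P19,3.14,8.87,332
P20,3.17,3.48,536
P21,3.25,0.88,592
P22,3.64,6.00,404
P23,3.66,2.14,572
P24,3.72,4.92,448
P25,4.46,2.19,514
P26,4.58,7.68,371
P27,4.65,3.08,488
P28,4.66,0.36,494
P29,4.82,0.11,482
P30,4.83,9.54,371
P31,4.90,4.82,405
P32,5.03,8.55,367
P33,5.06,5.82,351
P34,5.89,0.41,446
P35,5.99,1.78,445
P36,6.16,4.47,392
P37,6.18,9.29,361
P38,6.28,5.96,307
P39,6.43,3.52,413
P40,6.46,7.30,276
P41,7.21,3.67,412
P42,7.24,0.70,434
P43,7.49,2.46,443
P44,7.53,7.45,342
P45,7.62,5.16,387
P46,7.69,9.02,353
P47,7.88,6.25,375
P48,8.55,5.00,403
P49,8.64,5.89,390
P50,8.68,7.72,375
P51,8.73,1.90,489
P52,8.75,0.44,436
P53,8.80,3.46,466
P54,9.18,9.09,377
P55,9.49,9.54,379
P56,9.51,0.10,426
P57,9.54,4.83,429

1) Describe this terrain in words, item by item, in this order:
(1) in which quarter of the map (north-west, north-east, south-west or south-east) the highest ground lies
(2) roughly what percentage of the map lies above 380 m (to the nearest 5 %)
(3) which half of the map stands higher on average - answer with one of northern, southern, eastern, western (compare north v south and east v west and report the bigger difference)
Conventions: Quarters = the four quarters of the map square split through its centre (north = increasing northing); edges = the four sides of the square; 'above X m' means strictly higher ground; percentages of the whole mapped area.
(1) The highest point lies in the south-west quarter of the map.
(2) About 70 % of the map lies above 380 m.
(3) The southern half stands higher on average than the northern half.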